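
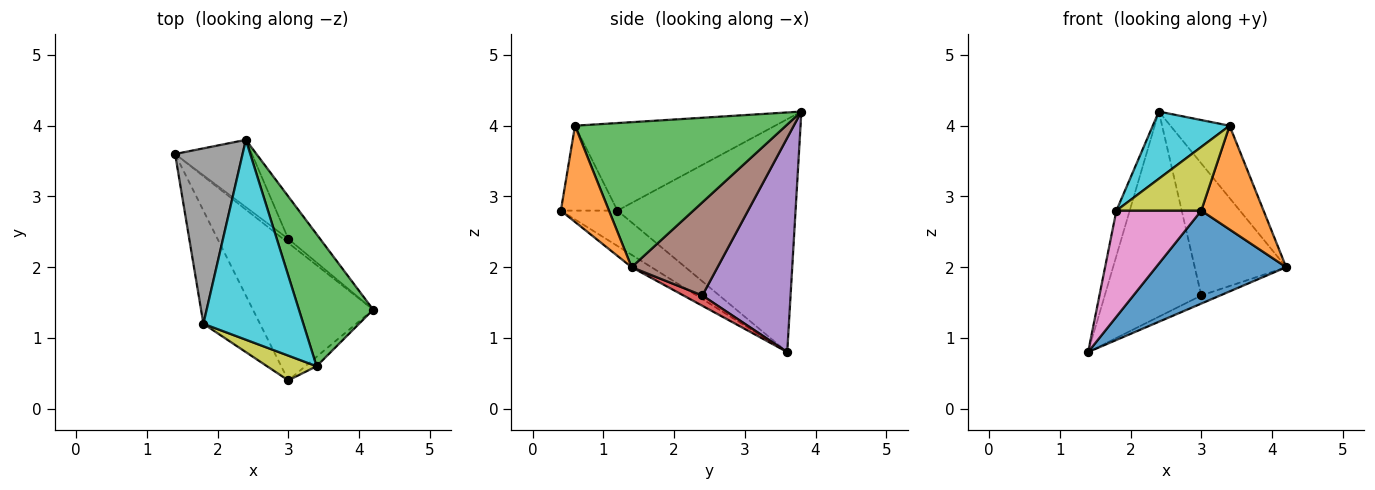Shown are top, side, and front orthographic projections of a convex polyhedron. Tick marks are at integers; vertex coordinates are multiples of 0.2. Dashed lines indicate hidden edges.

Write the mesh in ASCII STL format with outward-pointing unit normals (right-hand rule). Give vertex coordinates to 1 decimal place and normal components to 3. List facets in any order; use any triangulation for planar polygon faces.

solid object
 facet normal -0.085 -0.558 -0.825
  outer loop
   vertex 3.0 0.4 2.8
   vertex 1.4 3.6 0.8
   vertex 4.2 1.4 2.0
  endloop
 endfacet
 facet normal 0.610 -0.789 -0.072
  outer loop
   vertex 3.4 0.6 4.0
   vertex 3.0 0.4 2.8
   vertex 4.2 1.4 2.0
  endloop
 endfacet
 facet normal 0.864 0.242 0.442
  outer loop
   vertex 3.4 0.6 4.0
   vertex 4.2 1.4 2.0
   vertex 2.4 3.8 4.2
  endloop
 endfacet
 facet normal 0.667 0.667 -0.333
  outer loop
   vertex 3.0 2.4 1.6
   vertex 4.2 1.4 2.0
   vertex 1.4 3.6 0.8
  endloop
 endfacet
 facet normal 0.656 0.718 -0.235
  outer loop
   vertex 3.0 2.4 1.6
   vertex 1.4 3.6 0.8
   vertex 2.4 3.8 4.2
  endloop
 endfacet
 facet normal 0.667 0.709 -0.228
  outer loop
   vertex 3.0 2.4 1.6
   vertex 2.4 3.8 4.2
   vertex 4.2 1.4 2.0
  endloop
 endfacet
 facet normal -0.415 -0.622 -0.664
  outer loop
   vertex 1.8 1.2 2.8
   vertex 1.4 3.6 0.8
   vertex 3.0 0.4 2.8
  endloop
 endfacet
 facet normal -0.958 0.072 0.278
  outer loop
   vertex 1.8 1.2 2.8
   vertex 2.4 3.8 4.2
   vertex 1.4 3.6 0.8
  endloop
 endfacet
 facet normal -0.528 -0.792 0.308
  outer loop
   vertex 1.8 1.2 2.8
   vertex 3.0 0.4 2.8
   vertex 3.4 0.6 4.0
  endloop
 endfacet
 facet normal -0.639 -0.245 0.729
  outer loop
   vertex 1.8 1.2 2.8
   vertex 3.4 0.6 4.0
   vertex 2.4 3.8 4.2
  endloop
 endfacet
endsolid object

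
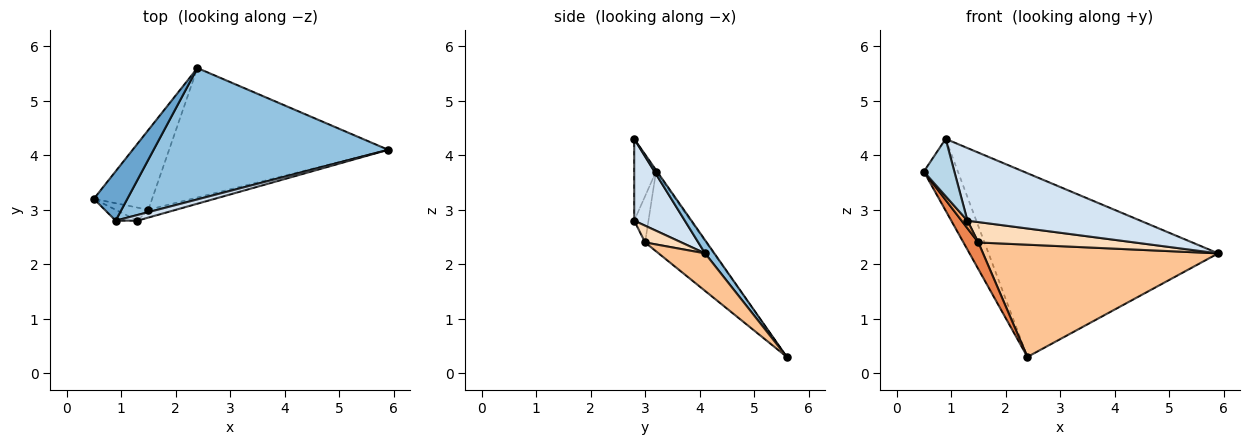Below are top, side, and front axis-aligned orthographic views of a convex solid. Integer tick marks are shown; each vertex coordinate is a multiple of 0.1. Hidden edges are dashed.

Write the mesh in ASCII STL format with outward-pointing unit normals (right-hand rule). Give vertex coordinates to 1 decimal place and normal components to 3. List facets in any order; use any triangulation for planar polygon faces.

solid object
 facet normal -0.026 0.824 0.567
  outer loop
   vertex 0.9 2.8 4.3
   vertex 2.4 5.6 0.3
   vertex 0.5 3.2 3.7
  endloop
 endfacet
 facet normal 0.033 0.813 0.581
  outer loop
   vertex 0.9 2.8 4.3
   vertex 5.9 4.1 2.2
   vertex 2.4 5.6 0.3
  endloop
 endfacet
 facet normal -0.574 -0.804 -0.153
  outer loop
   vertex 0.9 2.8 4.3
   vertex 0.5 3.2 3.7
   vertex 1.3 2.8 2.8
  endloop
 endfacet
 facet normal 0.280 -0.957 0.075
  outer loop
   vertex 0.9 2.8 4.3
   vertex 1.3 2.8 2.8
   vertex 5.9 4.1 2.2
  endloop
 endfacet
 facet normal -0.792 -0.194 -0.579
  outer loop
   vertex 1.5 3.0 2.4
   vertex 0.5 3.2 3.7
   vertex 2.4 5.6 0.3
  endloop
 endfacet
 facet normal -0.774 -0.319 -0.547
  outer loop
   vertex 1.5 3.0 2.4
   vertex 1.3 2.8 2.8
   vertex 0.5 3.2 3.7
  endloop
 endfacet
 facet normal 0.128 -0.650 -0.749
  outer loop
   vertex 1.5 3.0 2.4
   vertex 2.4 5.6 0.3
   vertex 5.9 4.1 2.2
  endloop
 endfacet
 facet normal 0.212 -0.912 -0.350
  outer loop
   vertex 1.5 3.0 2.4
   vertex 5.9 4.1 2.2
   vertex 1.3 2.8 2.8
  endloop
 endfacet
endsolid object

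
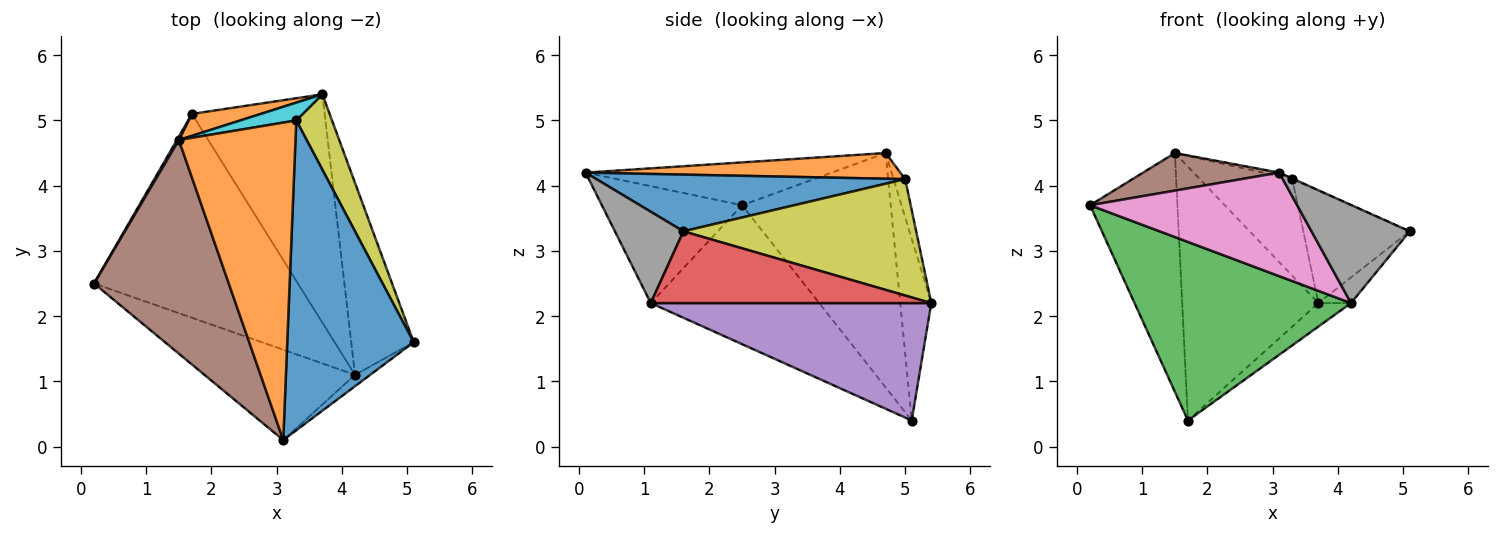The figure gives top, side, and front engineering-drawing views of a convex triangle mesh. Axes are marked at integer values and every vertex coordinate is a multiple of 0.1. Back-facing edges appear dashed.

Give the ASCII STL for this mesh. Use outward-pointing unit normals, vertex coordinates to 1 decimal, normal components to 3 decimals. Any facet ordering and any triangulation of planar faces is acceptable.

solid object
 facet normal -0.862 0.507 0.007
  outer loop
   vertex 1.5 4.7 4.5
   vertex 1.7 5.1 0.4
   vertex 0.2 2.5 3.7
  endloop
 endfacet
 facet normal -0.221 0.972 0.084
  outer loop
   vertex 1.5 4.7 4.5
   vertex 3.7 5.4 2.2
   vertex 1.7 5.1 0.4
  endloop
 endfacet
 facet normal -0.456 -0.586 -0.669
  outer loop
   vertex 4.2 1.1 2.2
   vertex 0.2 2.5 3.7
   vertex 1.7 5.1 0.4
  endloop
 endfacet
 facet normal 0.751 0.087 -0.654
  outer loop
   vertex 4.2 1.1 2.2
   vertex 3.7 5.4 2.2
   vertex 5.1 1.6 3.3
  endloop
 endfacet
 facet normal 0.661 0.077 -0.747
  outer loop
   vertex 4.2 1.1 2.2
   vertex 1.7 5.1 0.4
   vertex 3.7 5.4 2.2
  endloop
 endfacet
 facet normal -0.299 -0.165 0.940
  outer loop
   vertex 3.1 0.1 4.2
   vertex 1.5 4.7 4.5
   vertex 0.2 2.5 3.7
  endloop
 endfacet
 facet normal -0.455 -0.671 -0.586
  outer loop
   vertex 3.1 0.1 4.2
   vertex 0.2 2.5 3.7
   vertex 4.2 1.1 2.2
  endloop
 endfacet
 facet normal 0.570 -0.816 -0.095
  outer loop
   vertex 3.1 0.1 4.2
   vertex 4.2 1.1 2.2
   vertex 5.1 1.6 3.3
  endloop
 endfacet
 facet normal 0.876 0.401 0.269
  outer loop
   vertex 3.3 5.0 4.1
   vertex 5.1 1.6 3.3
   vertex 3.7 5.4 2.2
  endloop
 endfacet
 facet normal -0.123 0.976 0.180
  outer loop
   vertex 3.3 5.0 4.1
   vertex 3.7 5.4 2.2
   vertex 1.5 4.7 4.5
  endloop
 endfacet
 facet normal 0.409 0.002 0.912
  outer loop
   vertex 3.3 5.0 4.1
   vertex 3.1 0.1 4.2
   vertex 5.1 1.6 3.3
  endloop
 endfacet
 facet normal 0.215 0.011 0.977
  outer loop
   vertex 3.3 5.0 4.1
   vertex 1.5 4.7 4.5
   vertex 3.1 0.1 4.2
  endloop
 endfacet
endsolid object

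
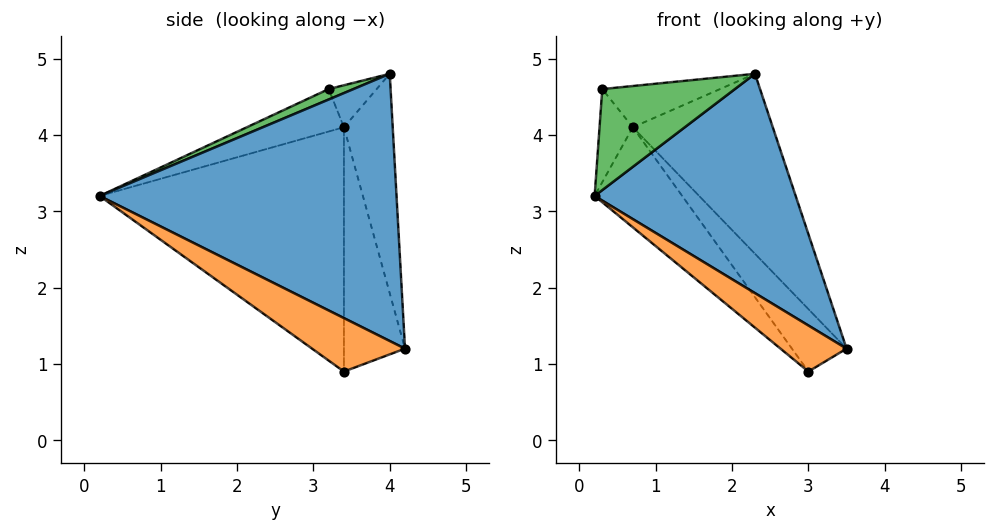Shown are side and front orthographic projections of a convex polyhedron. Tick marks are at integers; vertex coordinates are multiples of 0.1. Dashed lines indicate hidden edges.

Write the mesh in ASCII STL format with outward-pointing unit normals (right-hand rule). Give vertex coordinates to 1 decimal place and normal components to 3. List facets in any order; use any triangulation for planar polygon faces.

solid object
 facet normal 0.804 -0.545 0.238
  outer loop
   vertex 2.3 4.0 4.8
   vertex 0.2 0.2 3.2
   vertex 3.5 4.2 1.2
  endloop
 endfacet
 facet normal 0.801 -0.570 0.183
  outer loop
   vertex 3.0 3.4 0.9
   vertex 3.5 4.2 1.2
   vertex 0.2 0.2 3.2
  endloop
 endfacet
 facet normal 0.079 -0.424 0.902
  outer loop
   vertex 0.3 3.2 4.6
   vertex 0.2 0.2 3.2
   vertex 2.3 4.0 4.8
  endloop
 endfacet
 facet normal -0.780 0.279 -0.560
  outer loop
   vertex 0.7 3.4 4.1
   vertex 3.0 3.4 0.9
   vertex 0.2 0.2 3.2
  endloop
 endfacet
 facet normal -0.801 0.275 -0.531
  outer loop
   vertex 0.7 3.4 4.1
   vertex 0.2 0.2 3.2
   vertex 0.3 3.2 4.6
  endloop
 endfacet
 facet normal -0.657 0.588 -0.472
  outer loop
   vertex 0.7 3.4 4.1
   vertex 3.5 4.2 1.2
   vertex 3.0 3.4 0.9
  endloop
 endfacet
 facet normal -0.329 0.943 -0.057
  outer loop
   vertex 0.7 3.4 4.1
   vertex 2.3 4.0 4.8
   vertex 3.5 4.2 1.2
  endloop
 endfacet
 facet normal -0.376 0.924 0.068
  outer loop
   vertex 0.7 3.4 4.1
   vertex 0.3 3.2 4.6
   vertex 2.3 4.0 4.8
  endloop
 endfacet
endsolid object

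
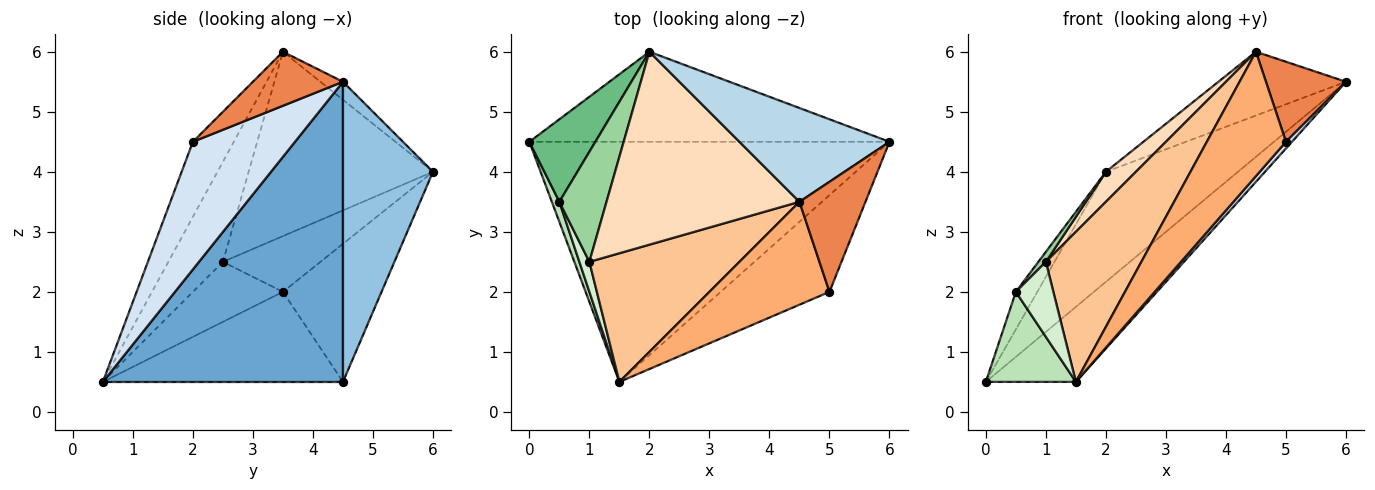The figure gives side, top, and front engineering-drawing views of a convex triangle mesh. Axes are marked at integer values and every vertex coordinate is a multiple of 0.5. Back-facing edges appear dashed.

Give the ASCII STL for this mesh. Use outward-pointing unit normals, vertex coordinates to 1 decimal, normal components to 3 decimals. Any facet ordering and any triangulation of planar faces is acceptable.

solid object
 facet normal 0.622 0.233 -0.747
  outer loop
   vertex 1.5 0.5 0.5
   vertex 0.0 4.5 0.5
   vertex 6.0 4.5 5.5
  endloop
 endfacet
 facet normal 0.467 0.684 -0.560
  outer loop
   vertex 2.0 6.0 4.0
   vertex 6.0 4.5 5.5
   vertex 0.0 4.5 0.5
  endloop
 endfacet
 facet normal -0.099 0.560 0.823
  outer loop
   vertex 2.0 6.0 4.0
   vertex 4.5 3.5 6.0
   vertex 6.0 4.5 5.5
  endloop
 endfacet
 facet normal 0.760 -0.045 -0.648
  outer loop
   vertex 5.0 2.0 4.5
   vertex 1.5 0.5 0.5
   vertex 6.0 4.5 5.5
  endloop
 endfacet
 facet normal 0.552 -0.491 0.674
  outer loop
   vertex 5.0 2.0 4.5
   vertex 6.0 4.5 5.5
   vertex 4.5 3.5 6.0
  endloop
 endfacet
 facet normal -0.370 -0.716 0.592
  outer loop
   vertex 5.0 2.0 4.5
   vertex 4.5 3.5 6.0
   vertex 1.5 0.5 0.5
  endloop
 endfacet
 facet normal -0.398 -0.697 0.597
  outer loop
   vertex 1.0 2.5 2.5
   vertex 1.5 0.5 0.5
   vertex 4.5 3.5 6.0
  endloop
 endfacet
 facet normal -0.687 -0.112 0.718
  outer loop
   vertex 1.0 2.5 2.5
   vertex 4.5 3.5 6.0
   vertex 2.0 6.0 4.0
  endloop
 endfacet
 facet normal -0.885 0.192 0.423
  outer loop
   vertex 0.5 3.5 2.0
   vertex 2.0 6.0 4.0
   vertex 0.0 4.5 0.5
  endloop
 endfacet
 facet normal -0.762 -0.059 0.645
  outer loop
   vertex 0.5 3.5 2.0
   vertex 1.0 2.5 2.5
   vertex 2.0 6.0 4.0
  endloop
 endfacet
 facet normal -0.933 -0.350 0.078
  outer loop
   vertex 0.5 3.5 2.0
   vertex 0.0 4.5 0.5
   vertex 1.5 0.5 0.5
  endloop
 endfacet
 facet normal -0.912 -0.380 0.152
  outer loop
   vertex 0.5 3.5 2.0
   vertex 1.5 0.5 0.5
   vertex 1.0 2.5 2.5
  endloop
 endfacet
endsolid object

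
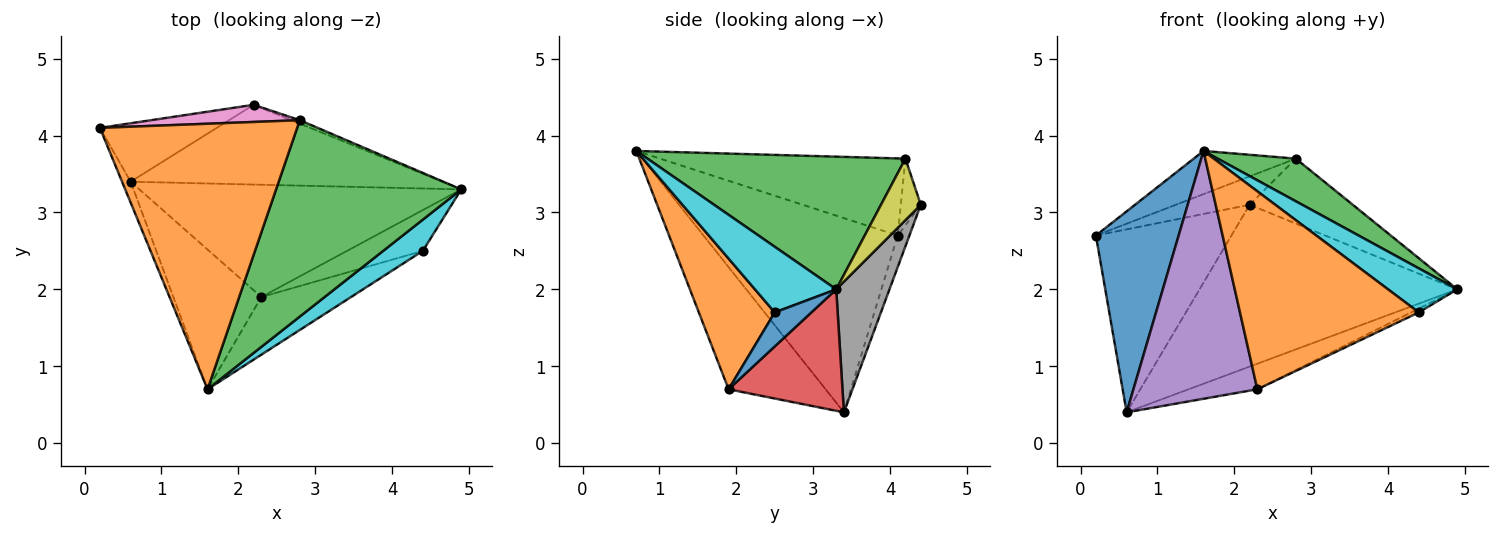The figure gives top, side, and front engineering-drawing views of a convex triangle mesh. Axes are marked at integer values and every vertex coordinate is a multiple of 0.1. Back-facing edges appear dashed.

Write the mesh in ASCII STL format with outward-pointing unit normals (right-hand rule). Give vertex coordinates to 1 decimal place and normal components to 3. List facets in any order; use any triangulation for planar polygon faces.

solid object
 facet normal -0.919 -0.392 -0.041
  outer loop
   vertex 0.6 3.4 0.4
   vertex 1.6 0.7 3.8
   vertex 0.2 4.1 2.7
  endloop
 endfacet
 facet normal -0.360 0.150 0.921
  outer loop
   vertex 2.8 4.2 3.7
   vertex 0.2 4.1 2.7
   vertex 1.6 0.7 3.8
  endloop
 endfacet
 facet normal 0.574 -0.174 0.801
  outer loop
   vertex 2.8 4.2 3.7
   vertex 1.6 0.7 3.8
   vertex 4.9 3.3 2.0
  endloop
 endfacet
 facet normal 0.345 0.208 -0.915
  outer loop
   vertex 2.3 1.9 0.7
   vertex 0.6 3.4 0.4
   vertex 4.9 3.3 2.0
  endloop
 endfacet
 facet normal -0.563 -0.720 -0.406
  outer loop
   vertex 2.3 1.9 0.7
   vertex 1.6 0.7 3.8
   vertex 0.6 3.4 0.4
  endloop
 endfacet
 facet normal -0.082 0.949 -0.303
  outer loop
   vertex 2.2 4.4 3.1
   vertex 0.6 3.4 0.4
   vertex 0.2 4.1 2.7
  endloop
 endfacet
 facet normal -0.226 0.834 0.504
  outer loop
   vertex 2.2 4.4 3.1
   vertex 0.2 4.1 2.7
   vertex 2.8 4.2 3.7
  endloop
 endfacet
 facet normal 0.182 0.882 -0.435
  outer loop
   vertex 2.2 4.4 3.1
   vertex 4.9 3.3 2.0
   vertex 0.6 3.4 0.4
  endloop
 endfacet
 facet normal 0.360 0.932 -0.049
  outer loop
   vertex 2.2 4.4 3.1
   vertex 2.8 4.2 3.7
   vertex 4.9 3.3 2.0
  endloop
 endfacet
 facet normal 0.692 -0.589 0.418
  outer loop
   vertex 4.4 2.5 1.7
   vertex 4.9 3.3 2.0
   vertex 1.6 0.7 3.8
  endloop
 endfacet
 facet normal 0.408 0.086 -0.909
  outer loop
   vertex 4.4 2.5 1.7
   vertex 2.3 1.9 0.7
   vertex 4.9 3.3 2.0
  endloop
 endfacet
 facet normal 0.377 -0.889 -0.259
  outer loop
   vertex 4.4 2.5 1.7
   vertex 1.6 0.7 3.8
   vertex 2.3 1.9 0.7
  endloop
 endfacet
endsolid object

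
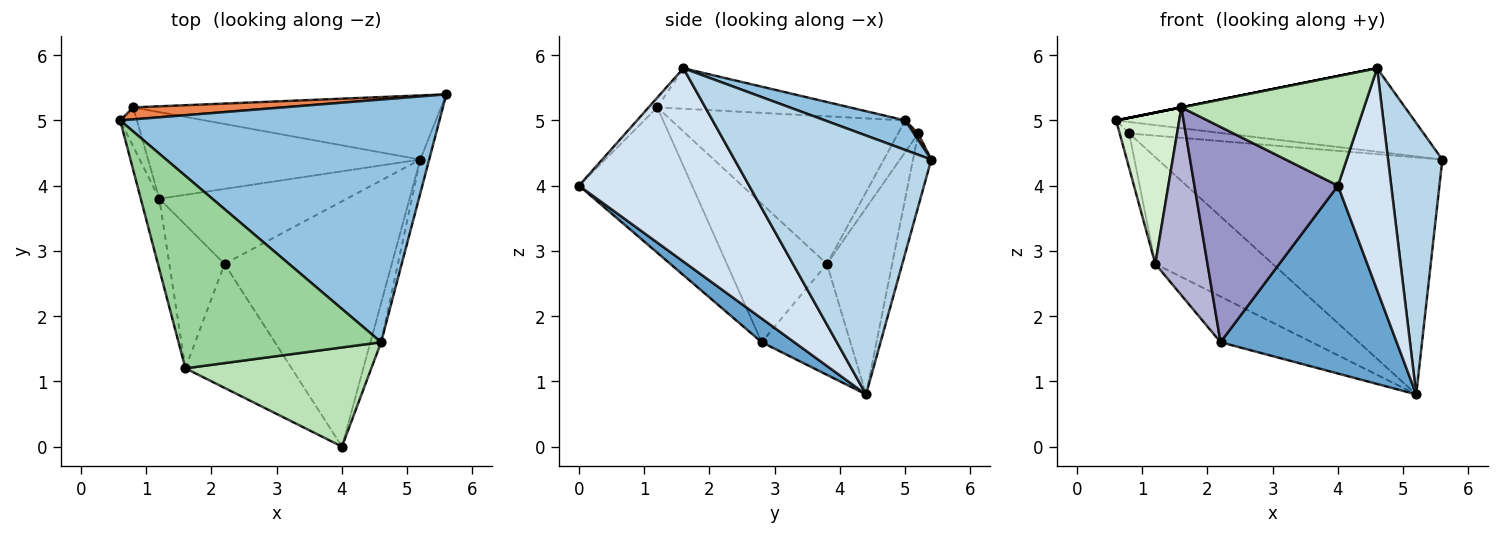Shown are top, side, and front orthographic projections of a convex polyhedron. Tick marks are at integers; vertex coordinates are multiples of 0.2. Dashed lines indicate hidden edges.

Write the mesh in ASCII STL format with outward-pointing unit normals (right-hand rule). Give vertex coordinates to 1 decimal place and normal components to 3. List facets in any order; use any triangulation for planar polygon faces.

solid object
 facet normal 0.112 -0.604 -0.789
  outer loop
   vertex 2.2 2.8 1.6
   vertex 5.2 4.4 0.8
   vertex 4.0 0.0 4.0
  endloop
 endfacet
 facet normal 0.087 0.324 0.942
  outer loop
   vertex 4.6 1.6 5.8
   vertex 5.6 5.4 4.4
   vertex 0.6 5.0 5.0
  endloop
 endfacet
 facet normal 0.963 -0.266 -0.033
  outer loop
   vertex 4.6 1.6 5.8
   vertex 5.2 4.4 0.8
   vertex 5.6 5.4 4.4
  endloop
 endfacet
 facet normal 0.953 -0.298 -0.053
  outer loop
   vertex 4.6 1.6 5.8
   vertex 4.0 0.0 4.0
   vertex 5.2 4.4 0.8
  endloop
 endfacet
 facet normal 0.031 0.691 0.722
  outer loop
   vertex 0.8 5.2 4.8
   vertex 0.6 5.0 5.0
   vertex 5.6 5.4 4.4
  endloop
 endfacet
 facet normal -0.062 0.963 -0.261
  outer loop
   vertex 0.8 5.2 4.8
   vertex 5.6 5.4 4.4
   vertex 5.2 4.4 0.8
  endloop
 endfacet
 facet normal -0.816 0.384 -0.432
  outer loop
   vertex 1.2 3.8 2.8
   vertex 0.6 5.0 5.0
   vertex 0.8 5.2 4.8
  endloop
 endfacet
 facet normal -0.451 0.464 -0.762
  outer loop
   vertex 1.2 3.8 2.8
   vertex 5.2 4.4 0.8
   vertex 2.2 2.8 1.6
  endloop
 endfacet
 facet normal -0.396 0.713 -0.578
  outer loop
   vertex 1.2 3.8 2.8
   vertex 0.8 5.2 4.8
   vertex 5.2 4.4 0.8
  endloop
 endfacet
 facet normal -0.196 0.000 0.981
  outer loop
   vertex 1.6 1.2 5.2
   vertex 4.6 1.6 5.8
   vertex 0.6 5.0 5.0
  endloop
 endfacet
 facet normal -0.035 -0.741 0.670
  outer loop
   vertex 1.6 1.2 5.2
   vertex 4.0 0.0 4.0
   vertex 4.6 1.6 5.8
  endloop
 endfacet
 facet normal -0.958 -0.259 -0.120
  outer loop
   vertex 1.6 1.2 5.2
   vertex 0.6 5.0 5.0
   vertex 1.2 3.8 2.8
  endloop
 endfacet
 facet normal -0.564 -0.716 -0.412
  outer loop
   vertex 1.6 1.2 5.2
   vertex 2.2 2.8 1.6
   vertex 4.0 0.0 4.0
  endloop
 endfacet
 facet normal -0.836 -0.436 -0.333
  outer loop
   vertex 1.6 1.2 5.2
   vertex 1.2 3.8 2.8
   vertex 2.2 2.8 1.6
  endloop
 endfacet
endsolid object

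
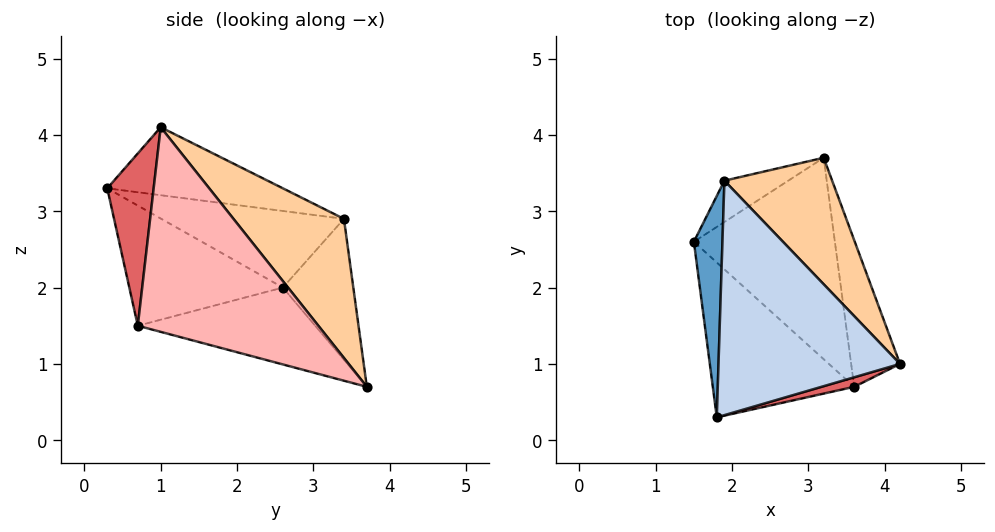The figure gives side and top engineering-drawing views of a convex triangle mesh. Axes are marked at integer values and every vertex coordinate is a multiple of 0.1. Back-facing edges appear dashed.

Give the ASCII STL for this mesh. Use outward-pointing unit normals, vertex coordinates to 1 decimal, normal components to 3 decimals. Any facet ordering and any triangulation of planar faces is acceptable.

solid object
 facet normal -0.934 0.075 0.348
  outer loop
   vertex 1.9 3.4 2.9
   vertex 1.5 2.6 2.0
   vertex 1.8 0.3 3.3
  endloop
 endfacet
 facet normal -0.348 0.131 0.928
  outer loop
   vertex 1.9 3.4 2.9
   vertex 1.8 0.3 3.3
   vertex 4.2 1.0 4.1
  endloop
 endfacet
 facet normal -0.670 0.677 -0.304
  outer loop
   vertex 1.9 3.4 2.9
   vertex 3.2 3.7 0.7
   vertex 1.5 2.6 2.0
  endloop
 endfacet
 facet normal 0.542 0.729 0.419
  outer loop
   vertex 1.9 3.4 2.9
   vertex 4.2 1.0 4.1
   vertex 3.2 3.7 0.7
  endloop
 endfacet
 facet normal -0.576 -0.458 -0.677
  outer loop
   vertex 3.6 0.7 1.5
   vertex 1.8 0.3 3.3
   vertex 1.5 2.6 2.0
  endloop
 endfacet
 facet normal -0.459 -0.286 -0.841
  outer loop
   vertex 3.6 0.7 1.5
   vertex 1.5 2.6 2.0
   vertex 3.2 3.7 0.7
  endloop
 endfacet
 facet normal 0.264 -0.963 0.050
  outer loop
   vertex 3.6 0.7 1.5
   vertex 4.2 1.0 4.1
   vertex 1.8 0.3 3.3
  endloop
 endfacet
 facet normal 0.970 0.068 -0.232
  outer loop
   vertex 3.6 0.7 1.5
   vertex 3.2 3.7 0.7
   vertex 4.2 1.0 4.1
  endloop
 endfacet
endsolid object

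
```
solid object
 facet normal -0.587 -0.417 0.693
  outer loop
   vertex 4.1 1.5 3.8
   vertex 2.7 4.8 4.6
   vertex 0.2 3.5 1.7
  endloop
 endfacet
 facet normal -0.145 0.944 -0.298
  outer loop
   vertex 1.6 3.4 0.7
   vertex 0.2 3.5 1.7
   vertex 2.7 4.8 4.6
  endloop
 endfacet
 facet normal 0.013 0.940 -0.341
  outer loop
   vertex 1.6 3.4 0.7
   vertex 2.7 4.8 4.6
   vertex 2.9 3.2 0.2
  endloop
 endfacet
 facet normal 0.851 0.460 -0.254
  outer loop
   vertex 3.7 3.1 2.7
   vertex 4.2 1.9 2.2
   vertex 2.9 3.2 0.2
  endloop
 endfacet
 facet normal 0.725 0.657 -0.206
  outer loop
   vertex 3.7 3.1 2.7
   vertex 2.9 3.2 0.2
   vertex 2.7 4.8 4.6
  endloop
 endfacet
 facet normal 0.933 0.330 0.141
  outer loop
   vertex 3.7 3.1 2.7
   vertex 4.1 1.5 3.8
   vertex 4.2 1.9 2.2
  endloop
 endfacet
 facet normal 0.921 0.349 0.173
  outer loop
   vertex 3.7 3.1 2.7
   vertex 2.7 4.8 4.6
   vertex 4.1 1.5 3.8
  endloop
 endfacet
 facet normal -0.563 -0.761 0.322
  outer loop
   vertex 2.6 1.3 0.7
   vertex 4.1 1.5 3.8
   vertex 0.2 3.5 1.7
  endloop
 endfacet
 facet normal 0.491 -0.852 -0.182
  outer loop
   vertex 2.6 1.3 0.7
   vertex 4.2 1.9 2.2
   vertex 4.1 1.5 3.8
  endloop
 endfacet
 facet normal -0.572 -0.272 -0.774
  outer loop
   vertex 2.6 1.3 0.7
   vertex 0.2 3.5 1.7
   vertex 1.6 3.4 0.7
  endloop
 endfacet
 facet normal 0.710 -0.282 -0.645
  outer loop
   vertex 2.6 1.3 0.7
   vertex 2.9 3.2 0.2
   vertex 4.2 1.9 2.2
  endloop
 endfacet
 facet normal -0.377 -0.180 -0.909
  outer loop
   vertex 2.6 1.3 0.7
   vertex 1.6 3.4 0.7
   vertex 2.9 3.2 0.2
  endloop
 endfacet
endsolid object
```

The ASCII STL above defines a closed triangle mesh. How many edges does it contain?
18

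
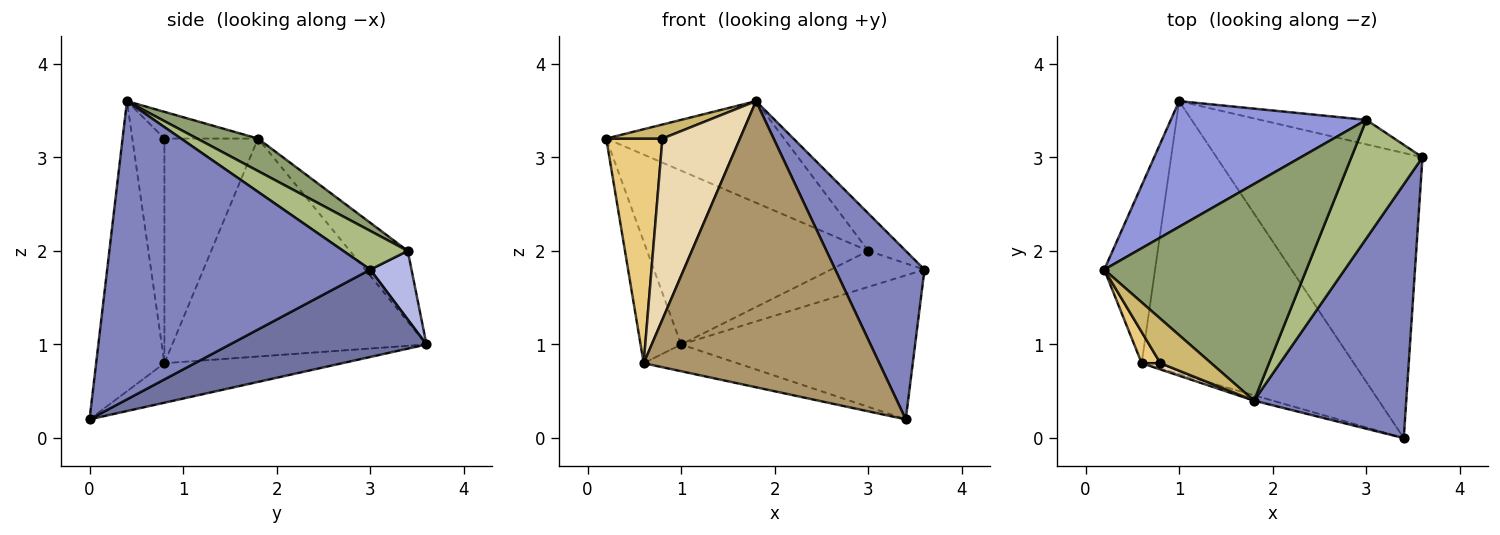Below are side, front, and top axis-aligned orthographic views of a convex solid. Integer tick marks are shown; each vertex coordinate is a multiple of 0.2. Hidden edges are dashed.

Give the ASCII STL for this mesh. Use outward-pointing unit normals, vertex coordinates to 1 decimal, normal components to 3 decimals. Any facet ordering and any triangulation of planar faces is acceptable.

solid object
 facet normal 0.354 0.422 -0.835
  outer loop
   vertex 1.0 3.6 1.0
   vertex 3.6 3.0 1.8
   vertex 3.4 0.0 0.2
  endloop
 endfacet
 facet normal 0.853 -0.289 0.435
  outer loop
   vertex 1.8 0.4 3.6
   vertex 3.4 0.0 0.2
   vertex 3.6 3.0 1.8
  endloop
 endfacet
 facet normal -0.207 0.793 0.573
  outer loop
   vertex 3.0 3.4 2.0
   vertex 1.0 3.6 1.0
   vertex 0.2 1.8 3.2
  endloop
 endfacet
 facet normal 0.342 0.777 -0.528
  outer loop
   vertex 3.0 3.4 2.0
   vertex 3.6 3.0 1.8
   vertex 1.0 3.6 1.0
  endloop
 endfacet
 facet normal 0.144 0.420 0.896
  outer loop
   vertex 3.0 3.4 2.0
   vertex 0.2 1.8 3.2
   vertex 1.8 0.4 3.6
  endloop
 endfacet
 facet normal 0.460 0.267 0.847
  outer loop
   vertex 3.0 3.4 2.0
   vertex 1.8 0.4 3.6
   vertex 3.6 3.0 1.8
  endloop
 endfacet
 facet normal -0.962 0.154 -0.224
  outer loop
   vertex 0.6 0.8 0.8
   vertex 0.2 1.8 3.2
   vertex 1.0 3.6 1.0
  endloop
 endfacet
 facet normal -0.182 0.096 -0.979
  outer loop
   vertex 0.6 0.8 0.8
   vertex 1.0 3.6 1.0
   vertex 3.4 0.0 0.2
  endloop
 endfacet
 facet normal -0.278 -0.960 -0.018
  outer loop
   vertex 0.6 0.8 0.8
   vertex 3.4 0.0 0.2
   vertex 1.8 0.4 3.6
  endloop
 endfacet
 facet normal -0.449 -0.269 0.852
  outer loop
   vertex 0.8 0.8 3.2
   vertex 1.8 0.4 3.6
   vertex 0.2 1.8 3.2
  endloop
 endfacet
 facet normal -0.855 -0.513 0.071
  outer loop
   vertex 0.8 0.8 3.2
   vertex 0.2 1.8 3.2
   vertex 0.6 0.8 0.8
  endloop
 endfacet
 facet normal -0.382 -0.924 0.032
  outer loop
   vertex 0.8 0.8 3.2
   vertex 0.6 0.8 0.8
   vertex 1.8 0.4 3.6
  endloop
 endfacet
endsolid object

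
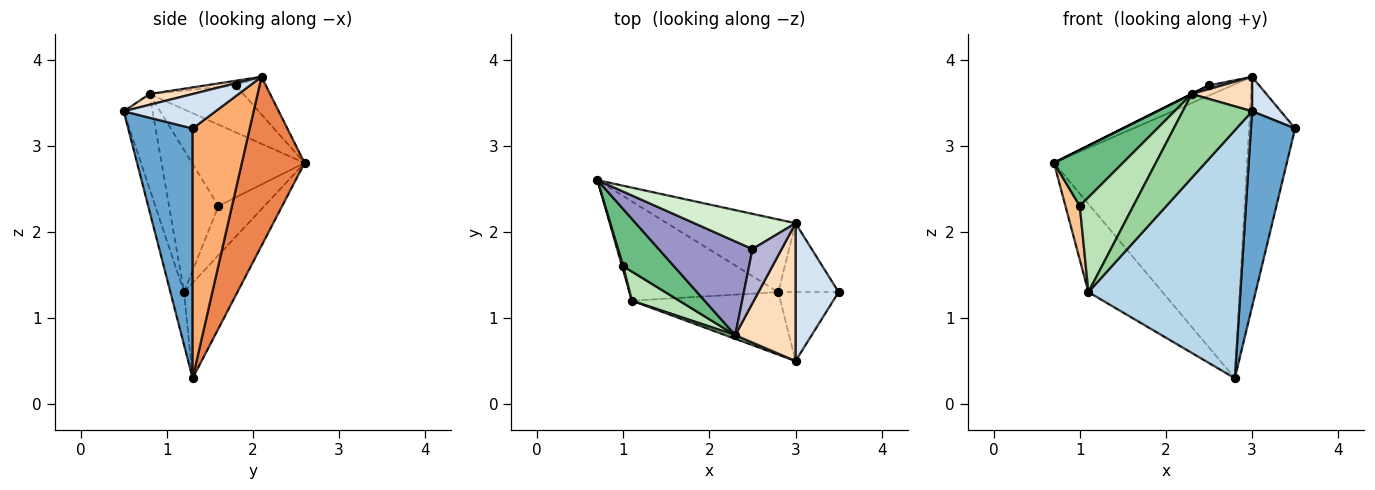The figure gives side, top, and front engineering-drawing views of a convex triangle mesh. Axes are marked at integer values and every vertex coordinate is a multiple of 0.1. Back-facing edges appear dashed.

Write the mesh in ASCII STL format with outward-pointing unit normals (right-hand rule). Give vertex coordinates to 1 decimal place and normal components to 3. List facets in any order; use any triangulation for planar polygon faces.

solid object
 facet normal 0.809 -0.554 -0.195
  outer loop
   vertex 2.8 1.3 0.3
   vertex 3.5 1.3 3.2
   vertex 3.0 0.5 3.4
  endloop
 endfacet
 facet normal -0.432 0.599 -0.674
  outer loop
   vertex 1.1 1.2 1.3
   vertex 0.7 2.6 2.8
   vertex 2.8 1.3 0.3
  endloop
 endfacet
 facet normal -0.087 -0.966 -0.244
  outer loop
   vertex 1.1 1.2 1.3
   vertex 2.8 1.3 0.3
   vertex 3.0 0.5 3.4
  endloop
 endfacet
 facet normal 0.613 -0.192 0.766
  outer loop
   vertex 3.0 2.1 3.8
   vertex 3.0 0.5 3.4
   vertex 3.5 1.3 3.2
  endloop
 endfacet
 facet normal 0.301 0.926 -0.229
  outer loop
   vertex 3.0 2.1 3.8
   vertex 2.8 1.3 0.3
   vertex 0.7 2.6 2.8
  endloop
 endfacet
 facet normal 0.765 0.617 -0.185
  outer loop
   vertex 3.0 2.1 3.8
   vertex 3.5 1.3 3.2
   vertex 2.8 1.3 0.3
  endloop
 endfacet
 facet normal -0.954 -0.298 0.024
  outer loop
   vertex 1.0 1.6 2.3
   vertex 0.7 2.6 2.8
   vertex 1.1 1.2 1.3
  endloop
 endfacet
 facet normal 0.171 -0.239 0.956
  outer loop
   vertex 2.3 0.8 3.6
   vertex 3.0 0.5 3.4
   vertex 3.0 2.1 3.8
  endloop
 endfacet
 facet normal -0.753 -0.461 0.470
  outer loop
   vertex 2.3 0.8 3.6
   vertex 0.7 2.6 2.8
   vertex 1.0 1.6 2.3
  endloop
 endfacet
 facet normal -0.384 -0.922 0.040
  outer loop
   vertex 2.3 0.8 3.6
   vertex 1.1 1.2 1.3
   vertex 3.0 0.5 3.4
  endloop
 endfacet
 facet normal -0.662 -0.717 0.221
  outer loop
   vertex 2.3 0.8 3.6
   vertex 1.0 1.6 2.3
   vertex 1.1 1.2 1.3
  endloop
 endfacet
 facet normal -0.337 0.260 0.905
  outer loop
   vertex 2.5 1.8 3.7
   vertex 3.0 2.1 3.8
   vertex 0.7 2.6 2.8
  endloop
 endfacet
 facet normal -0.447 0.000 0.894
  outer loop
   vertex 2.5 1.8 3.7
   vertex 0.7 2.6 2.8
   vertex 2.3 0.8 3.6
  endloop
 endfacet
 facet normal -0.157 -0.067 0.985
  outer loop
   vertex 2.5 1.8 3.7
   vertex 2.3 0.8 3.6
   vertex 3.0 2.1 3.8
  endloop
 endfacet
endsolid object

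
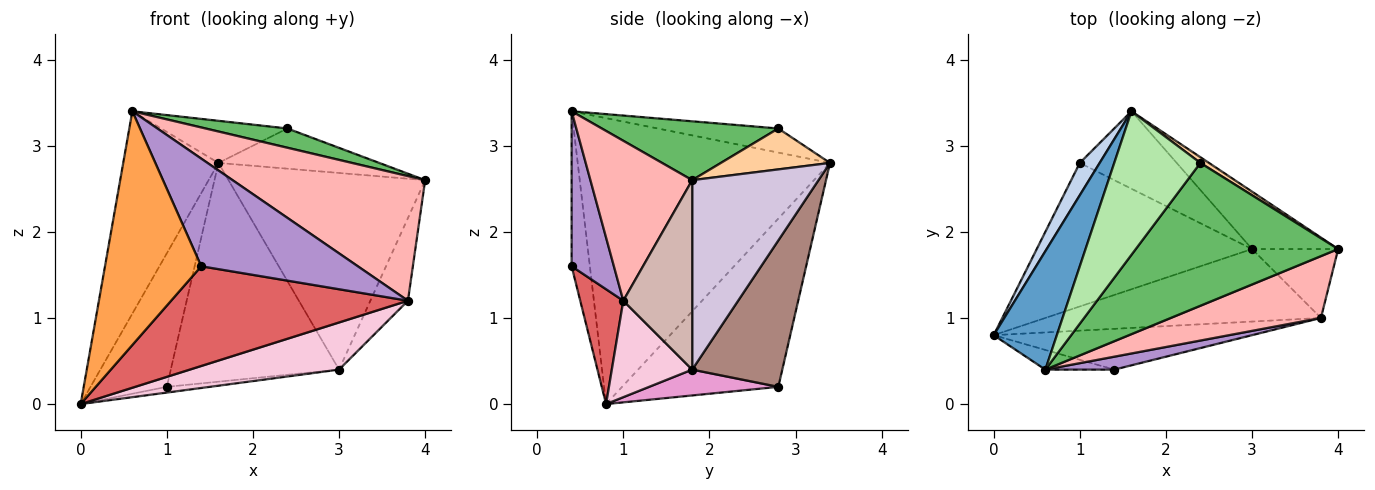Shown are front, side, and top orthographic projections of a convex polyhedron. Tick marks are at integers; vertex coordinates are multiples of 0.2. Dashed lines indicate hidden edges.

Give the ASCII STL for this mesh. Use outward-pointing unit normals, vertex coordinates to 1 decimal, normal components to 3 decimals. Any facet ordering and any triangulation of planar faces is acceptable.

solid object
 facet normal -0.916 0.346 0.202
  outer loop
   vertex 0.6 0.4 3.4
   vertex 1.6 3.4 2.8
   vertex 0.0 0.8 0.0
  endloop
 endfacet
 facet normal -0.894 0.436 0.106
  outer loop
   vertex 1.0 2.8 0.2
   vertex 0.0 0.8 0.0
   vertex 1.6 3.4 2.8
  endloop
 endfacet
 facet normal -0.186 -0.979 -0.082
  outer loop
   vertex 1.4 0.4 1.6
   vertex 0.6 0.4 3.4
   vertex 0.0 0.8 0.0
  endloop
 endfacet
 facet normal 0.558 0.822 0.117
  outer loop
   vertex 2.4 2.8 3.2
   vertex 4.0 1.8 2.6
   vertex 1.6 3.4 2.8
  endloop
 endfacet
 facet normal 0.277 -0.128 0.952
  outer loop
   vertex 2.4 2.8 3.2
   vertex 0.6 0.4 3.4
   vertex 4.0 1.8 2.6
  endloop
 endfacet
 facet normal -0.259 0.272 0.927
  outer loop
   vertex 2.4 2.8 3.2
   vertex 1.6 3.4 2.8
   vertex 0.6 0.4 3.4
  endloop
 endfacet
 facet normal 0.166 -0.913 -0.373
  outer loop
   vertex 3.8 1.0 1.2
   vertex 1.4 0.4 1.6
   vertex 0.0 0.8 0.0
  endloop
 endfacet
 facet normal 0.428 -0.810 0.402
  outer loop
   vertex 3.8 1.0 1.2
   vertex 4.0 1.8 2.6
   vertex 0.6 0.4 3.4
  endloop
 endfacet
 facet normal 0.259 -0.959 0.115
  outer loop
   vertex 3.8 1.0 1.2
   vertex 0.6 0.4 3.4
   vertex 1.4 0.4 1.6
  endloop
 endfacet
 facet normal 0.525 0.817 -0.239
  outer loop
   vertex 3.0 1.8 0.4
   vertex 1.6 3.4 2.8
   vertex 4.0 1.8 2.6
  endloop
 endfacet
 facet normal 0.451 0.841 -0.298
  outer loop
   vertex 3.0 1.8 0.4
   vertex 1.0 2.8 0.2
   vertex 1.6 3.4 2.8
  endloop
 endfacet
 facet normal 0.815 0.445 -0.371
  outer loop
   vertex 3.0 1.8 0.4
   vertex 4.0 1.8 2.6
   vertex 3.8 1.0 1.2
  endloop
 endfacet
 facet normal 0.119 0.040 -0.992
  outer loop
   vertex 3.0 1.8 0.4
   vertex 0.0 0.8 0.0
   vertex 1.0 2.8 0.2
  endloop
 endfacet
 facet normal 0.282 -0.523 -0.805
  outer loop
   vertex 3.0 1.8 0.4
   vertex 3.8 1.0 1.2
   vertex 0.0 0.8 0.0
  endloop
 endfacet
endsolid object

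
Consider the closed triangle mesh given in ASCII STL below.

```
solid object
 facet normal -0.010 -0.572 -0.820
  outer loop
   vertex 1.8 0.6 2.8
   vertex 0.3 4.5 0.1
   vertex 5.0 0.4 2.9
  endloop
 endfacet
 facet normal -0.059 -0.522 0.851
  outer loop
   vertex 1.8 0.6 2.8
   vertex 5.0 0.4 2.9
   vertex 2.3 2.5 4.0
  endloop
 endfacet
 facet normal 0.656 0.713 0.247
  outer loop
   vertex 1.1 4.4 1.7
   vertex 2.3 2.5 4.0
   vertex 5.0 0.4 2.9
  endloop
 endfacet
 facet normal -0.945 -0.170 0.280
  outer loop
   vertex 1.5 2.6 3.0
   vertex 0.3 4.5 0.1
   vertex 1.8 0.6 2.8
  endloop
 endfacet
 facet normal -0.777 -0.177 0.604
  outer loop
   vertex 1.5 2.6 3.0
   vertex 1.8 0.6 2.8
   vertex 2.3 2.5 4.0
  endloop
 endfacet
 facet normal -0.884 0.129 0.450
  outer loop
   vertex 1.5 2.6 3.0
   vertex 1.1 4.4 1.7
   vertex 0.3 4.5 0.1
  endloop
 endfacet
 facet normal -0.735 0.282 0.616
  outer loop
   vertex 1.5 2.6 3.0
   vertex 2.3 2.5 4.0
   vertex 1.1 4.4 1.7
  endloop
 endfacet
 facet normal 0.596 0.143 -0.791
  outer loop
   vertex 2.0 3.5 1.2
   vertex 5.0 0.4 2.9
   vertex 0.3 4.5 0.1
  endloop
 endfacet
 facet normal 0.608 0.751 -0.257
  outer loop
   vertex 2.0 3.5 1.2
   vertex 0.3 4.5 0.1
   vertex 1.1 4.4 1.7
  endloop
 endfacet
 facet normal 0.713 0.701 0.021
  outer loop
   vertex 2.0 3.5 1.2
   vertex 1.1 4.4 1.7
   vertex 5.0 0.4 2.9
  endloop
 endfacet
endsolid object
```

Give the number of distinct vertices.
7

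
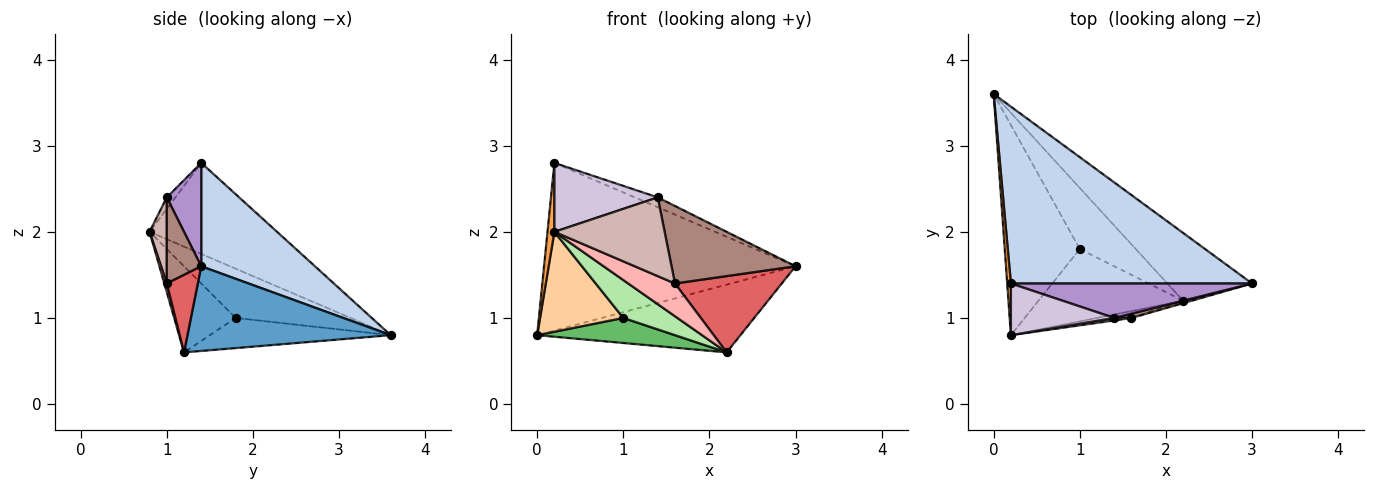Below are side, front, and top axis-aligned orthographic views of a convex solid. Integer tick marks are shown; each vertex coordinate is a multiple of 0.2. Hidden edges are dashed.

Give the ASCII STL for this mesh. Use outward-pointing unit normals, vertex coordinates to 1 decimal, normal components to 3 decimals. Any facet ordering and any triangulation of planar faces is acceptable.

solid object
 facet normal 0.577 0.577 -0.577
  outer loop
   vertex 2.2 1.2 0.6
   vertex 0.0 3.6 0.8
   vertex 3.0 1.4 1.6
  endloop
 endfacet
 facet normal 0.297 0.657 0.693
  outer loop
   vertex 0.2 1.4 2.8
   vertex 3.0 1.4 1.6
   vertex 0.0 3.6 0.8
  endloop
 endfacet
 facet normal -0.998 -0.054 0.040
  outer loop
   vertex 0.2 1.4 2.8
   vertex 0.0 3.6 0.8
   vertex 0.2 0.8 2.0
  endloop
 endfacet
 facet normal -0.510 -0.369 -0.777
  outer loop
   vertex 1.0 1.8 1.0
   vertex 0.2 0.8 2.0
   vertex 0.0 3.6 0.8
  endloop
 endfacet
 facet normal -0.446 -0.340 -0.828
  outer loop
   vertex 1.0 1.8 1.0
   vertex 0.0 3.6 0.8
   vertex 2.2 1.2 0.6
  endloop
 endfacet
 facet normal -0.466 -0.410 -0.784
  outer loop
   vertex 1.0 1.8 1.0
   vertex 2.2 1.2 0.6
   vertex 0.2 0.8 2.0
  endloop
 endfacet
 facet normal 0.279 -0.960 -0.031
  outer loop
   vertex 1.6 1.0 1.4
   vertex 2.2 1.2 0.6
   vertex 3.0 1.4 1.6
  endloop
 endfacet
 facet normal 0.051 -0.977 -0.206
  outer loop
   vertex 1.6 1.0 1.4
   vertex 0.2 0.8 2.0
   vertex 2.2 1.2 0.6
  endloop
 endfacet
 facet normal 0.381 0.254 0.889
  outer loop
   vertex 1.4 1.0 2.4
   vertex 3.0 1.4 1.6
   vertex 0.2 1.4 2.8
  endloop
 endfacet
 facet normal -0.067 -0.798 0.599
  outer loop
   vertex 1.4 1.0 2.4
   vertex 0.2 1.4 2.8
   vertex 0.2 0.8 2.0
  endloop
 endfacet
 facet normal 0.267 -0.962 0.053
  outer loop
   vertex 1.4 1.0 2.4
   vertex 1.6 1.0 1.4
   vertex 3.0 1.4 1.6
  endloop
 endfacet
 facet normal 0.154 -0.988 0.031
  outer loop
   vertex 1.4 1.0 2.4
   vertex 0.2 0.8 2.0
   vertex 1.6 1.0 1.4
  endloop
 endfacet
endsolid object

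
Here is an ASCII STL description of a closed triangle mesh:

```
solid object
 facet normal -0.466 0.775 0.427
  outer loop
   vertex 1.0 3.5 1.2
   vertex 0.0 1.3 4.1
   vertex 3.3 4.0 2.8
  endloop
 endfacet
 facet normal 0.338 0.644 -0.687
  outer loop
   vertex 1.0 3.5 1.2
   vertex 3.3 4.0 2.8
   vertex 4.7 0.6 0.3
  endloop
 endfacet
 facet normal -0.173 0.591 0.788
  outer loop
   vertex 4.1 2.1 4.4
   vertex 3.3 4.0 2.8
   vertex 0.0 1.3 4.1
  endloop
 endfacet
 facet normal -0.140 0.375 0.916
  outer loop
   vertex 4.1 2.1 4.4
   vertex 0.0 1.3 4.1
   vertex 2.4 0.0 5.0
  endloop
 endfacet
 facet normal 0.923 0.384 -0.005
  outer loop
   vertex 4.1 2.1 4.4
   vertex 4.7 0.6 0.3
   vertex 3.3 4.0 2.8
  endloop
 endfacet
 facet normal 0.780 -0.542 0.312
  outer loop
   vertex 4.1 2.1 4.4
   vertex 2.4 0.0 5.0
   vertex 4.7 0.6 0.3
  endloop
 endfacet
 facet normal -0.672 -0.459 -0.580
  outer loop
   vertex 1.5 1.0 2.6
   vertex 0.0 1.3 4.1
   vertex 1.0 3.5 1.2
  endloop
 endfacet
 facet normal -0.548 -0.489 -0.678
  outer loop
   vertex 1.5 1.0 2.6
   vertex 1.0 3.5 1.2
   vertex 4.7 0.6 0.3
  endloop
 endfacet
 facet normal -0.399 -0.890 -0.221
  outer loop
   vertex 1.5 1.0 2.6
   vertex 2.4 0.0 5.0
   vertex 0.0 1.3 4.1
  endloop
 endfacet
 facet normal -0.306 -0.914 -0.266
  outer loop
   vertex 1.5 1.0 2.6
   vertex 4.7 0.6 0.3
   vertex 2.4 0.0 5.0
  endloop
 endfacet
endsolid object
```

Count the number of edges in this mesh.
15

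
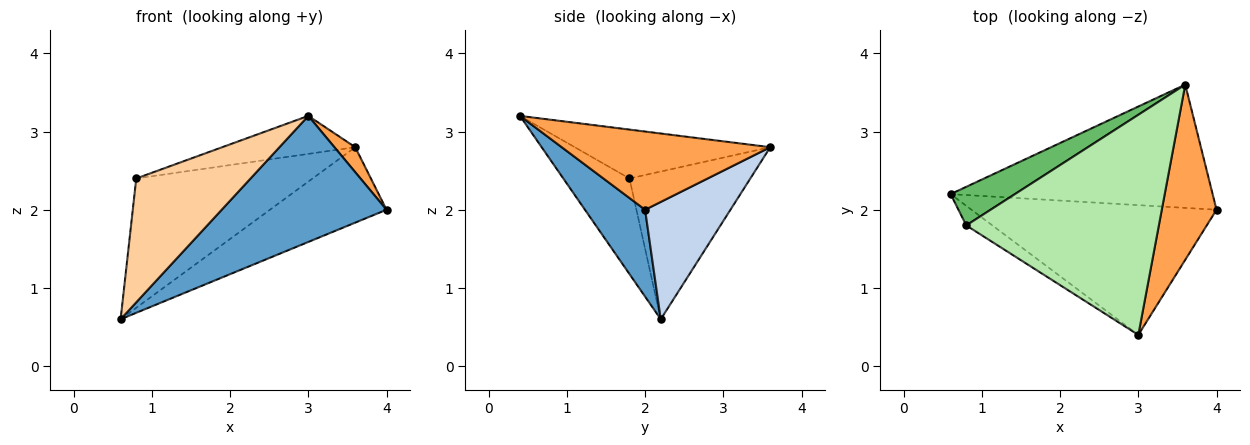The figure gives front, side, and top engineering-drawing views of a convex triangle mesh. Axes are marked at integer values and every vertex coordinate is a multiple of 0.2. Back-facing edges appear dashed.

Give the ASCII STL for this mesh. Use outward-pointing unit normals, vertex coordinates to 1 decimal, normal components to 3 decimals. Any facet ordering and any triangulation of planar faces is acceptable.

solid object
 facet normal 0.246 -0.675 -0.695
  outer loop
   vertex 3.0 0.4 3.2
   vertex 0.6 2.2 0.6
   vertex 4.0 2.0 2.0
  endloop
 endfacet
 facet normal 0.357 0.488 -0.797
  outer loop
   vertex 3.6 3.6 2.8
   vertex 4.0 2.0 2.0
   vertex 0.6 2.2 0.6
  endloop
 endfacet
 facet normal 0.816 -0.082 0.572
  outer loop
   vertex 3.6 3.6 2.8
   vertex 3.0 0.4 3.2
   vertex 4.0 2.0 2.0
  endloop
 endfacet
 facet normal -0.496 -0.857 -0.135
  outer loop
   vertex 0.8 1.8 2.4
   vertex 0.6 2.2 0.6
   vertex 3.0 0.4 3.2
  endloop
 endfacet
 facet normal -0.549 0.801 0.239
  outer loop
   vertex 0.8 1.8 2.4
   vertex 3.6 3.6 2.8
   vertex 0.6 2.2 0.6
  endloop
 endfacet
 facet normal -0.243 0.165 0.956
  outer loop
   vertex 0.8 1.8 2.4
   vertex 3.0 0.4 3.2
   vertex 3.6 3.6 2.8
  endloop
 endfacet
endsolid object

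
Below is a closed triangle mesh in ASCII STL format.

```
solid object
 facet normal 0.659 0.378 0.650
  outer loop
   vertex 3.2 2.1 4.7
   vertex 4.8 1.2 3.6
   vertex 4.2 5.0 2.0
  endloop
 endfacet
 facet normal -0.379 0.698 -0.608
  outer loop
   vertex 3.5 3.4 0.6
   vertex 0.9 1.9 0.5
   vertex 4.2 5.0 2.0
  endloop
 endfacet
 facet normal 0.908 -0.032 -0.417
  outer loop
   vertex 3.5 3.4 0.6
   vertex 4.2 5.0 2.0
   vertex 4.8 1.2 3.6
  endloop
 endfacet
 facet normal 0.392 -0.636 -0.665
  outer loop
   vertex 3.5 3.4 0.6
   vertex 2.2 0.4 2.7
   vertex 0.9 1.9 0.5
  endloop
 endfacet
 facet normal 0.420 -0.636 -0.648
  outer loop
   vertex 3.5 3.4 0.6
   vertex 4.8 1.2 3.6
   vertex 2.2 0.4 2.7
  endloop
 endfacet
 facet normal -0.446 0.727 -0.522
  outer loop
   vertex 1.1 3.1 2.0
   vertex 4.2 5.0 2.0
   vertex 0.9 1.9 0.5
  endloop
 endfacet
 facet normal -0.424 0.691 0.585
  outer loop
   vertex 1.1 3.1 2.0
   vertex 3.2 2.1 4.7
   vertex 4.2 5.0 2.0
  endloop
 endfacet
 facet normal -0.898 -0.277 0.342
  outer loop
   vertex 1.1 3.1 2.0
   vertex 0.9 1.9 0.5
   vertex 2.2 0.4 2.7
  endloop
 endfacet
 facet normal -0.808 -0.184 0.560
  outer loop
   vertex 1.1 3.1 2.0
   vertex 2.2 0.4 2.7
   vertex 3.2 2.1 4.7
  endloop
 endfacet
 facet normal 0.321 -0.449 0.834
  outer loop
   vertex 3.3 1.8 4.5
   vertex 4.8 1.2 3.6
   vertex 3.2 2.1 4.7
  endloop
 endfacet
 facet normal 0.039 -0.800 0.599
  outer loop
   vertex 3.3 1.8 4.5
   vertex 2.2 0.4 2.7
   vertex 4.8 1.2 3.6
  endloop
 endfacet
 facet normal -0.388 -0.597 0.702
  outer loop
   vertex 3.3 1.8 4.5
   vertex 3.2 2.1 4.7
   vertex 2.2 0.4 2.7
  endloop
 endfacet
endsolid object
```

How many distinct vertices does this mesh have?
8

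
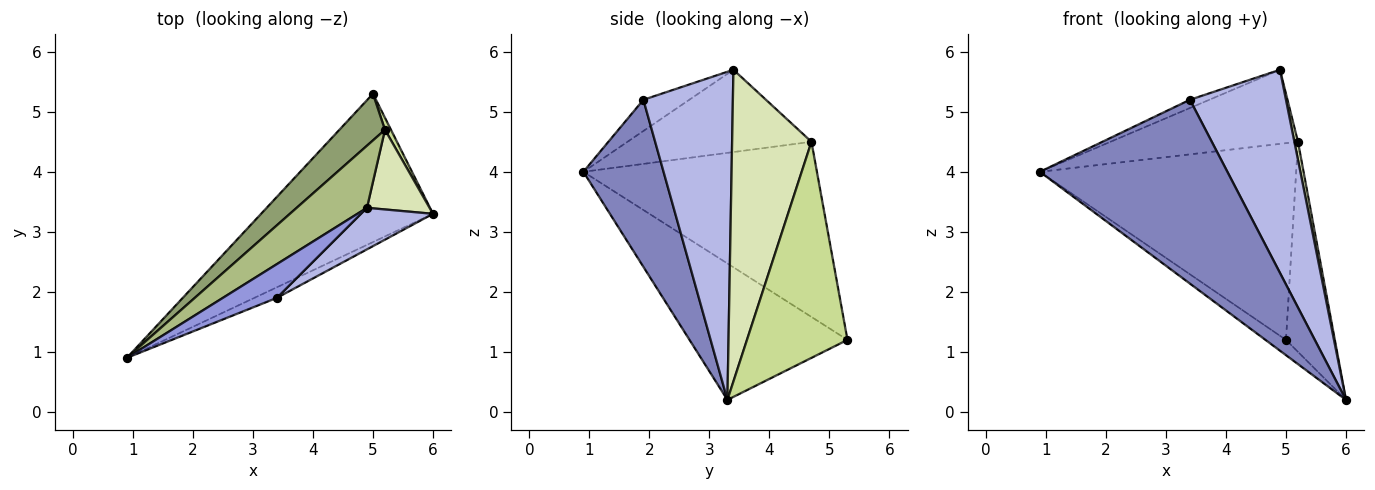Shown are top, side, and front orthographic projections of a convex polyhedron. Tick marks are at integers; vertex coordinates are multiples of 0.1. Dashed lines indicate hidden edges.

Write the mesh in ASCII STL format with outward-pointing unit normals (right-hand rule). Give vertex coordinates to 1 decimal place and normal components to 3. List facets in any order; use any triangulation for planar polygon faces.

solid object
 facet normal -0.620 0.081 -0.781
  outer loop
   vertex 5.0 5.3 1.2
   vertex 6.0 3.3 0.2
   vertex 0.9 0.9 4.0
  endloop
 endfacet
 facet normal 0.393 -0.918 -0.053
  outer loop
   vertex 3.4 1.9 5.2
   vertex 0.9 0.9 4.0
   vertex 6.0 3.3 0.2
  endloop
 endfacet
 facet normal -0.489 0.207 0.847
  outer loop
   vertex 3.4 1.9 5.2
   vertex 4.9 3.4 5.7
   vertex 0.9 0.9 4.0
  endloop
 endfacet
 facet normal 0.674 -0.724 0.148
  outer loop
   vertex 3.4 1.9 5.2
   vertex 6.0 3.3 0.2
   vertex 4.9 3.4 5.7
  endloop
 endfacet
 facet normal -0.663 0.728 0.173
  outer loop
   vertex 5.2 4.7 4.5
   vertex 5.0 5.3 1.2
   vertex 0.9 0.9 4.0
  endloop
 endfacet
 facet normal -0.601 0.613 0.513
  outer loop
   vertex 5.2 4.7 4.5
   vertex 0.9 0.9 4.0
   vertex 4.9 3.4 5.7
  endloop
 endfacet
 facet normal 0.899 0.437 0.025
  outer loop
   vertex 5.2 4.7 4.5
   vertex 6.0 3.3 0.2
   vertex 5.0 5.3 1.2
  endloop
 endfacet
 facet normal 0.979 -0.044 0.197
  outer loop
   vertex 5.2 4.7 4.5
   vertex 4.9 3.4 5.7
   vertex 6.0 3.3 0.2
  endloop
 endfacet
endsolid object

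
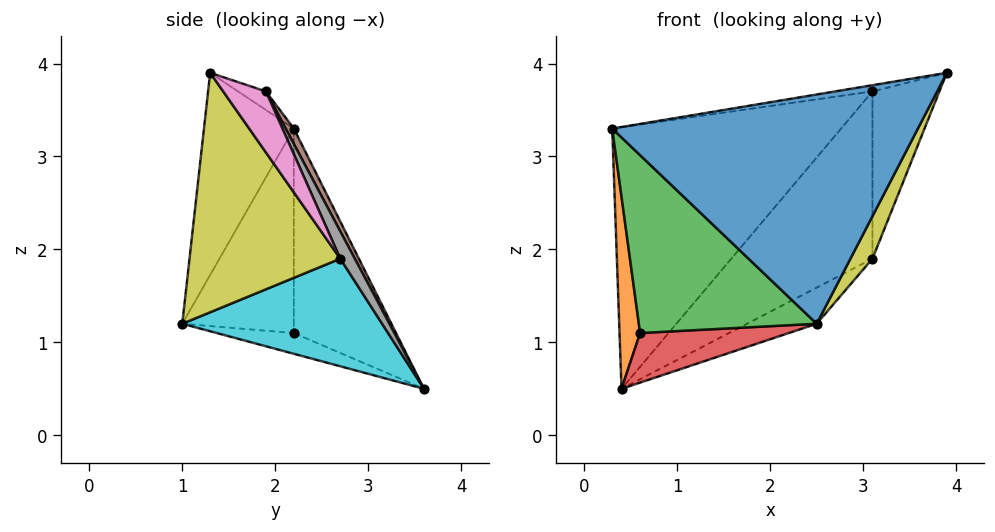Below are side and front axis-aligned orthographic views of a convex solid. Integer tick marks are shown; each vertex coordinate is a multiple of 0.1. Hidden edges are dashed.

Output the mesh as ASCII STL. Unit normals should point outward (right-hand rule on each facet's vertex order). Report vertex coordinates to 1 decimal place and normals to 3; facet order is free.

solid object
 facet normal -0.273 -0.930 0.245
  outer loop
   vertex 2.5 1.0 1.2
   vertex 3.9 1.3 3.9
   vertex 0.3 2.2 3.3
  endloop
 endfacet
 facet normal -0.972 -0.196 -0.133
  outer loop
   vertex 0.6 2.2 1.1
   vertex 0.3 2.2 3.3
   vertex 0.4 3.6 0.5
  endloop
 endfacet
 facet normal -0.530 -0.845 -0.072
  outer loop
   vertex 0.6 2.2 1.1
   vertex 2.5 1.0 1.2
   vertex 0.3 2.2 3.3
  endloop
 endfacet
 facet normal -0.213 -0.410 -0.887
  outer loop
   vertex 0.6 2.2 1.1
   vertex 0.4 3.6 0.5
   vertex 2.5 1.0 1.2
  endloop
 endfacet
 facet normal -0.122 0.163 0.979
  outer loop
   vertex 3.1 1.9 3.7
   vertex 0.3 2.2 3.3
   vertex 3.9 1.3 3.9
  endloop
 endfacet
 facet normal 0.032 0.894 0.448
  outer loop
   vertex 3.1 1.9 3.7
   vertex 0.4 3.6 0.5
   vertex 0.3 2.2 3.3
  endloop
 endfacet
 facet normal 0.504 0.789 0.351
  outer loop
   vertex 3.1 2.7 1.9
   vertex 3.1 1.9 3.7
   vertex 3.9 1.3 3.9
  endloop
 endfacet
 facet normal 0.094 0.910 0.404
  outer loop
   vertex 3.1 2.7 1.9
   vertex 0.4 3.6 0.5
   vertex 3.1 1.9 3.7
  endloop
 endfacet
 facet normal 0.886 -0.129 -0.445
  outer loop
   vertex 3.1 2.7 1.9
   vertex 3.9 1.3 3.9
   vertex 2.5 1.0 1.2
  endloop
 endfacet
 facet normal 0.498 0.174 -0.849
  outer loop
   vertex 3.1 2.7 1.9
   vertex 2.5 1.0 1.2
   vertex 0.4 3.6 0.5
  endloop
 endfacet
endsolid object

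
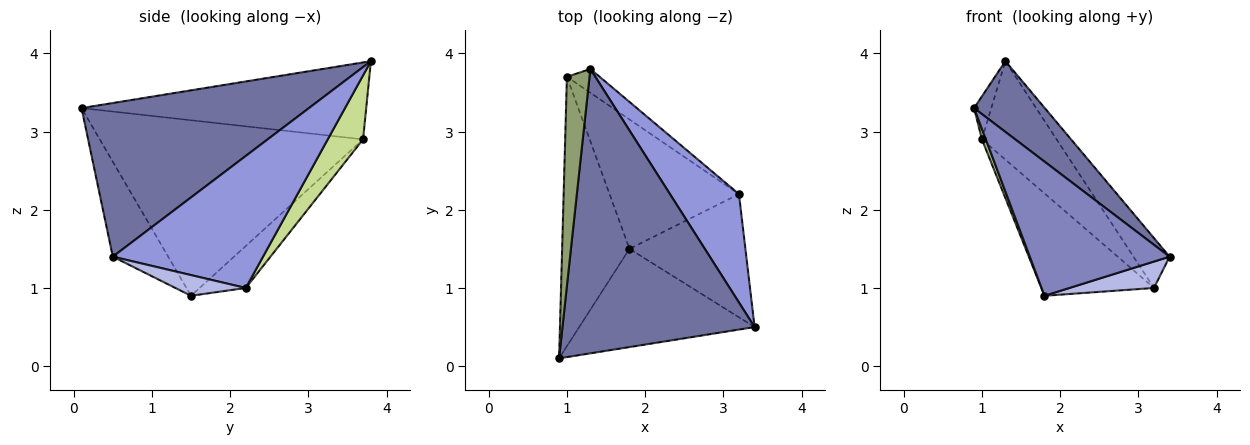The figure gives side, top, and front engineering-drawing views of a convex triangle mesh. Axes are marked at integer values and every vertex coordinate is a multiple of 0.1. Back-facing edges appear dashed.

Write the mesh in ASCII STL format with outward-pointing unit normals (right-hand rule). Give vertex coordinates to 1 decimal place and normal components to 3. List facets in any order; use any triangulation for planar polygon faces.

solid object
 facet normal 0.613 -0.191 0.767
  outer loop
   vertex 1.3 3.8 3.9
   vertex 0.9 0.1 3.3
   vertex 3.4 0.5 1.4
  endloop
 endfacet
 facet normal -0.305 -0.769 -0.563
  outer loop
   vertex 1.8 1.5 0.9
   vertex 3.4 0.5 1.4
   vertex 0.9 0.1 3.3
  endloop
 endfacet
 facet normal 0.867 0.209 0.453
  outer loop
   vertex 3.2 2.2 1.0
   vertex 1.3 3.8 3.9
   vertex 3.4 0.5 1.4
  endloop
 endfacet
 facet normal 0.172 -0.206 -0.963
  outer loop
   vertex 3.2 2.2 1.0
   vertex 3.4 0.5 1.4
   vertex 1.8 1.5 0.9
  endloop
 endfacet
 facet normal -0.958 0.058 0.282
  outer loop
   vertex 1.0 3.7 2.9
   vertex 0.9 0.1 3.3
   vertex 1.3 3.8 3.9
  endloop
 endfacet
 facet normal -0.934 -0.014 -0.358
  outer loop
   vertex 1.0 3.7 2.9
   vertex 1.8 1.5 0.9
   vertex 0.9 0.1 3.3
  endloop
 endfacet
 facet normal 0.418 0.883 -0.214
  outer loop
   vertex 1.0 3.7 2.9
   vertex 1.3 3.8 3.9
   vertex 3.2 2.2 1.0
  endloop
 endfacet
 facet normal -0.246 0.601 -0.760
  outer loop
   vertex 1.0 3.7 2.9
   vertex 3.2 2.2 1.0
   vertex 1.8 1.5 0.9
  endloop
 endfacet
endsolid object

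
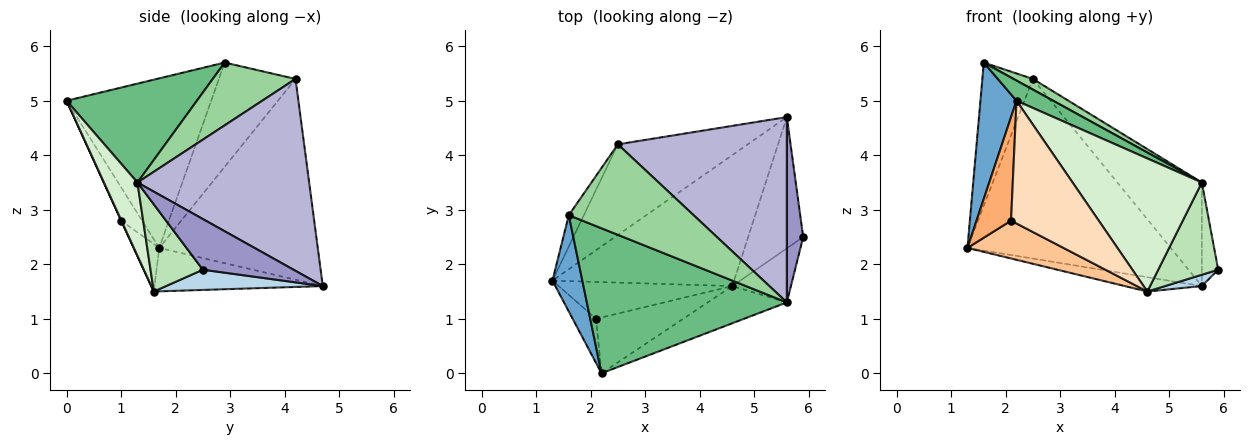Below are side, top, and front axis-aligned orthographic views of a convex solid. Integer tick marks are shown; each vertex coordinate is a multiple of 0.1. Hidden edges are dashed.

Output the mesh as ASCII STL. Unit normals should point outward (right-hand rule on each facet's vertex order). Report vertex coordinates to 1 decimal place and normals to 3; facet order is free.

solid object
 facet normal -0.956 -0.239 0.169
  outer loop
   vertex 2.2 0.0 5.0
   vertex 1.6 2.9 5.7
   vertex 1.3 1.7 2.3
  endloop
 endfacet
 facet normal -0.231 0.106 -0.967
  outer loop
   vertex 4.6 1.6 1.5
   vertex 1.3 1.7 2.3
   vertex 5.6 4.7 1.6
  endloop
 endfacet
 facet normal 0.344 -0.081 -0.936
  outer loop
   vertex 4.6 1.6 1.5
   vertex 5.6 4.7 1.6
   vertex 5.9 2.5 1.9
  endloop
 endfacet
 facet normal -0.571 0.733 -0.370
  outer loop
   vertex 2.5 4.2 5.4
   vertex 5.6 4.7 1.6
   vertex 1.3 1.7 2.3
  endloop
 endfacet
 facet normal -0.829 0.546 -0.120
  outer loop
   vertex 2.5 4.2 5.4
   vertex 1.3 1.7 2.3
   vertex 1.6 2.9 5.7
  endloop
 endfacet
 facet normal -0.488 -0.803 -0.343
  outer loop
   vertex 2.1 1.0 2.8
   vertex 2.2 0.0 5.0
   vertex 1.3 1.7 2.3
  endloop
 endfacet
 facet normal -0.187 -0.704 -0.685
  outer loop
   vertex 2.1 1.0 2.8
   vertex 1.3 1.7 2.3
   vertex 4.6 1.6 1.5
  endloop
 endfacet
 facet normal 0.003 -0.910 -0.414
  outer loop
   vertex 2.1 1.0 2.8
   vertex 4.6 1.6 1.5
   vertex 2.2 0.0 5.0
  endloop
 endfacet
 facet normal 0.440 -0.124 0.890
  outer loop
   vertex 5.6 1.3 3.5
   vertex 1.6 2.9 5.7
   vertex 2.2 0.0 5.0
  endloop
 endfacet
 facet normal 0.447 -0.104 0.888
  outer loop
   vertex 5.6 1.3 3.5
   vertex 2.5 4.2 5.4
   vertex 1.6 2.9 5.7
  endloop
 endfacet
 facet normal 0.601 -0.689 -0.404
  outer loop
   vertex 5.6 1.3 3.5
   vertex 4.6 1.6 1.5
   vertex 5.9 2.5 1.9
  endloop
 endfacet
 facet normal 0.242 -0.934 -0.261
  outer loop
   vertex 5.6 1.3 3.5
   vertex 2.2 0.0 5.0
   vertex 4.6 1.6 1.5
  endloop
 endfacet
 facet normal 0.938 0.169 0.303
  outer loop
   vertex 5.6 1.3 3.5
   vertex 5.9 2.5 1.9
   vertex 5.6 4.7 1.6
  endloop
 endfacet
 facet normal 0.704 0.346 0.620
  outer loop
   vertex 5.6 1.3 3.5
   vertex 5.6 4.7 1.6
   vertex 2.5 4.2 5.4
  endloop
 endfacet
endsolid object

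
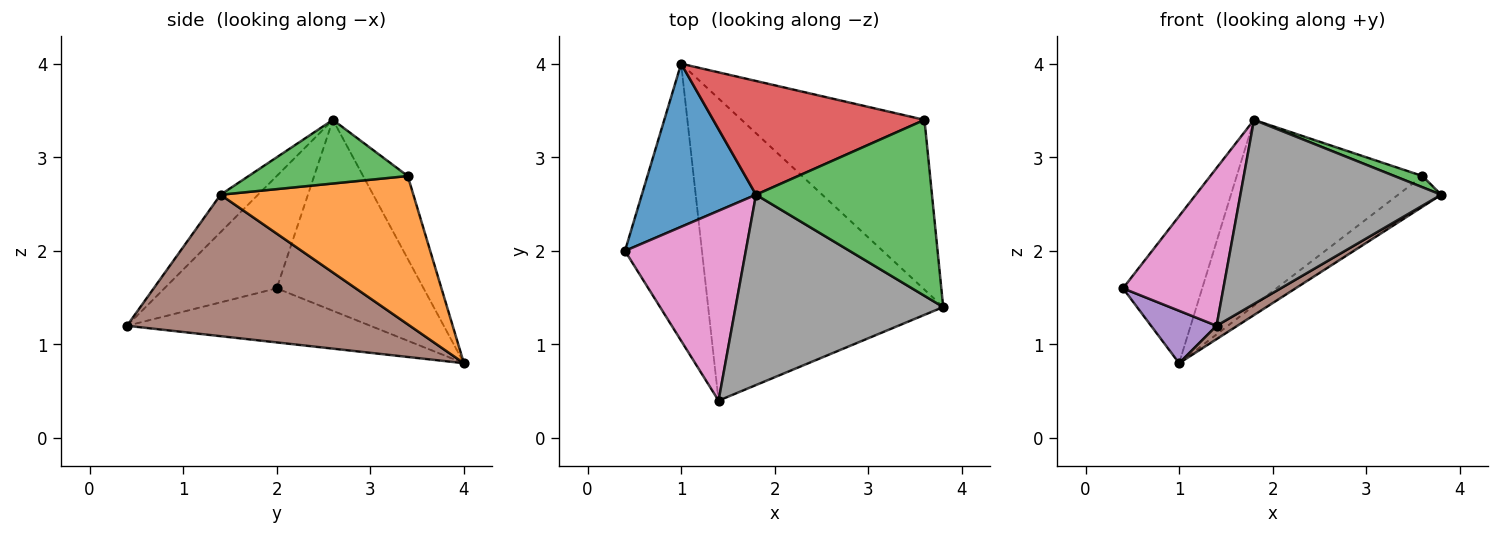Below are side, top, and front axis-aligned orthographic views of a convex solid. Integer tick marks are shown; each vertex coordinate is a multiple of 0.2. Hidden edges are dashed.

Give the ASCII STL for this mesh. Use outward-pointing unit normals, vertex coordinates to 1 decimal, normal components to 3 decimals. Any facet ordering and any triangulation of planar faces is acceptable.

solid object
 facet normal -0.779 0.420 0.466
  outer loop
   vertex 1.8 2.6 3.4
   vertex 1.0 4.0 0.8
   vertex 0.4 2.0 1.6
  endloop
 endfacet
 facet normal 0.624 0.139 -0.769
  outer loop
   vertex 3.6 3.4 2.8
   vertex 3.8 1.4 2.6
   vertex 1.0 4.0 0.8
  endloop
 endfacet
 facet normal 0.340 -0.060 0.939
  outer loop
   vertex 3.6 3.4 2.8
   vertex 1.8 2.6 3.4
   vertex 3.8 1.4 2.6
  endloop
 endfacet
 facet normal -0.201 0.835 0.512
  outer loop
   vertex 3.6 3.4 2.8
   vertex 1.0 4.0 0.8
   vertex 1.8 2.6 3.4
  endloop
 endfacet
 facet normal -0.568 -0.153 -0.809
  outer loop
   vertex 1.4 0.4 1.2
   vertex 0.4 2.0 1.6
   vertex 1.0 4.0 0.8
  endloop
 endfacet
 facet normal 0.515 -0.038 -0.856
  outer loop
   vertex 1.4 0.4 1.2
   vertex 1.0 4.0 0.8
   vertex 3.8 1.4 2.6
  endloop
 endfacet
 facet normal -0.582 -0.520 0.626
  outer loop
   vertex 1.4 0.4 1.2
   vertex 1.8 2.6 3.4
   vertex 0.4 2.0 1.6
  endloop
 endfacet
 facet normal -0.129 -0.689 0.713
  outer loop
   vertex 1.4 0.4 1.2
   vertex 3.8 1.4 2.6
   vertex 1.8 2.6 3.4
  endloop
 endfacet
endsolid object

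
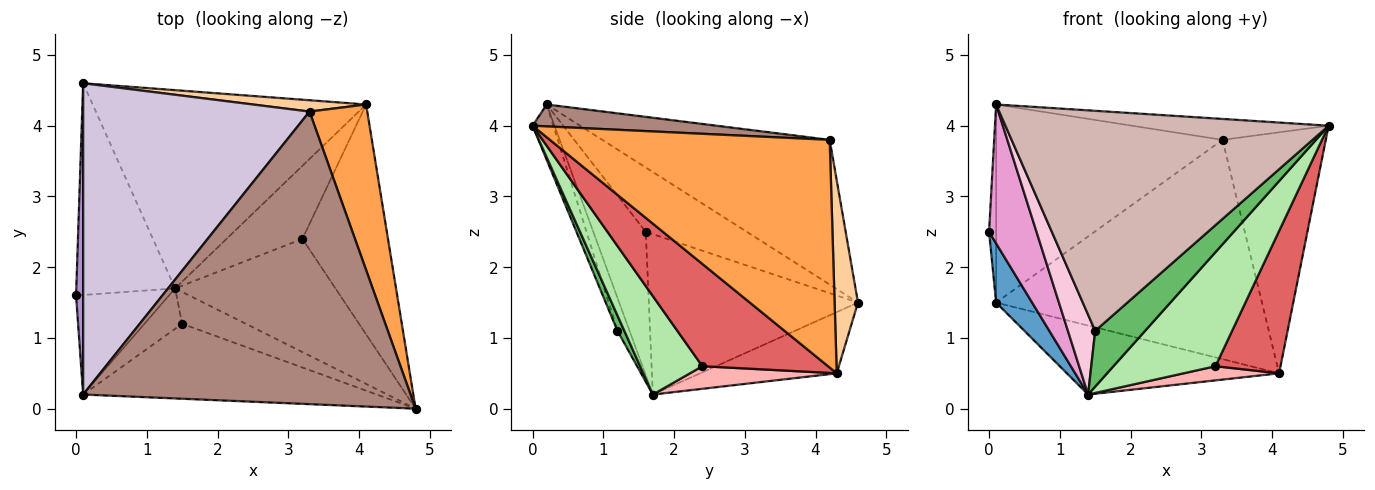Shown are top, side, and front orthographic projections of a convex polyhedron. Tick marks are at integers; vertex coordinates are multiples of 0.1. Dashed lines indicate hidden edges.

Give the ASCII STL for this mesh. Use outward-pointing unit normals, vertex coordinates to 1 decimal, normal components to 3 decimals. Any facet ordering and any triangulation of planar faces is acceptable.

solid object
 facet normal -0.842 -0.145 -0.519
  outer loop
   vertex 1.4 1.7 0.2
   vertex 0.0 1.6 2.5
   vertex 0.1 4.6 1.5
  endloop
 endfacet
 facet normal -0.207 0.321 -0.924
  outer loop
   vertex 4.1 4.3 0.5
   vertex 1.4 1.7 0.2
   vertex 0.1 4.6 1.5
  endloop
 endfacet
 facet normal 0.913 0.337 0.231
  outer loop
   vertex 3.3 4.2 3.8
   vertex 4.8 0.0 4.0
   vertex 4.1 4.3 0.5
  endloop
 endfacet
 facet normal 0.087 0.995 0.051
  outer loop
   vertex 3.3 4.2 3.8
   vertex 4.1 4.3 0.5
   vertex 0.1 4.6 1.5
  endloop
 endfacet
 facet normal 0.119 -0.862 -0.492
  outer loop
   vertex 1.5 1.2 1.1
   vertex 1.4 1.7 0.2
   vertex 4.8 0.0 4.0
  endloop
 endfacet
 facet normal 0.397 -0.651 -0.647
  outer loop
   vertex 3.2 2.4 0.6
   vertex 4.8 0.0 4.0
   vertex 1.4 1.7 0.2
  endloop
 endfacet
 facet normal 0.713 -0.369 -0.596
  outer loop
   vertex 3.2 2.4 0.6
   vertex 4.1 4.3 0.5
   vertex 4.8 0.0 4.0
  endloop
 endfacet
 facet normal 0.280 -0.182 -0.942
  outer loop
   vertex 3.2 2.4 0.6
   vertex 1.4 1.7 0.2
   vertex 4.1 4.3 0.5
  endloop
 endfacet
 facet normal -0.992 0.069 0.109
  outer loop
   vertex 0.1 0.2 4.3
   vertex 0.1 4.6 1.5
   vertex 0.0 1.6 2.5
  endloop
 endfacet
 facet normal -0.475 0.473 0.743
  outer loop
   vertex 0.1 0.2 4.3
   vertex 3.3 4.2 3.8
   vertex 0.1 4.6 1.5
  endloop
 endfacet
 facet normal 0.067 0.071 0.995
  outer loop
   vertex 0.1 0.2 4.3
   vertex 4.8 0.0 4.0
   vertex 3.3 4.2 3.8
  endloop
 endfacet
 facet normal -0.061 -0.945 -0.322
  outer loop
   vertex 0.1 0.2 4.3
   vertex 1.5 1.2 1.1
   vertex 4.8 0.0 4.0
  endloop
 endfacet
 facet normal -0.668 -0.605 -0.433
  outer loop
   vertex 0.1 0.2 4.3
   vertex 0.0 1.6 2.5
   vertex 1.4 1.7 0.2
  endloop
 endfacet
 facet normal -0.368 -0.830 -0.420
  outer loop
   vertex 0.1 0.2 4.3
   vertex 1.4 1.7 0.2
   vertex 1.5 1.2 1.1
  endloop
 endfacet
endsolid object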